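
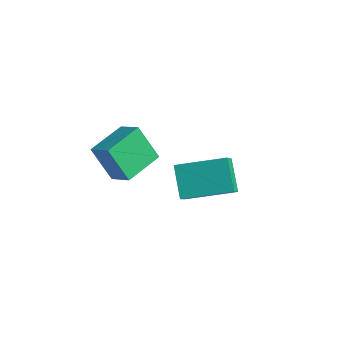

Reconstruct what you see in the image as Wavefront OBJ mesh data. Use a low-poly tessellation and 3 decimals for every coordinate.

v -0.931 -0.057 -1.468
v -0.527 -0.842 -0.568
v 0.618 1.268 -1.008
v 1.022 0.484 -0.108
v -0.022 -0.764 -2.492
v 0.382 -1.548 -1.592
v 1.527 0.562 -2.032
v 1.931 -0.223 -1.132
v -1.16 -4.759 2.984
v -0.232 -4.855 3.585
v -1.119 -3.141 3.178
v -0.191 -3.237 3.779
v -0.289 -4.623 1.661
v 0.639 -4.719 2.262
v -0.248 -3.005 1.855
v 0.68 -3.101 2.456
f 2 4 1
f 5 2 1
f 1 4 3
f 3 5 1
f 2 8 4
f 6 2 5
f 6 8 2
f 4 8 3
f 7 5 3
f 3 8 7
f 7 6 5
f 8 6 7
f 10 12 9
f 13 10 9
f 9 12 11
f 11 13 9
f 10 16 12
f 14 10 13
f 14 16 10
f 12 16 11
f 15 13 11
f 11 16 15
f 15 14 13
f 16 14 15



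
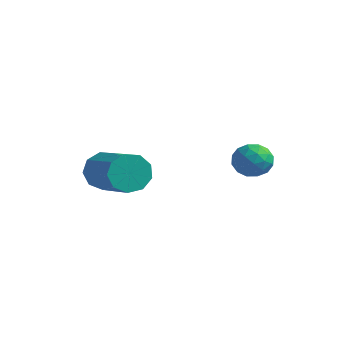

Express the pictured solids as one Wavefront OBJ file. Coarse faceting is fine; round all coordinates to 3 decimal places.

v 0.131 -2.548 0.852
v 0.44 -2.284 0.152
v 2.179 -2.848 0.707
v 1.869 -3.112 1.408
v 0.452 -1.878 0.529
v 2.19 -2.442 1.084
v 0.313 -1.786 1.057
v 2.051 -2.35 1.612
v 0.089 -2.05 1.49
v 1.827 -2.614 2.045
v -0.115 -2.547 1.624
v 1.623 -3.111 2.179
v -0.204 -3.045 1.397
v 1.534 -3.609 1.953
v -0.137 -3.31 0.916
v 1.602 -3.874 1.471
v 0.056 -3.219 0.404
v 1.795 -3.783 0.96
v 0.284 -2.814 0.103
v 2.022 -3.378 0.658
v 3.803 1.323 1.767
v 4.177 0.756 1.458
v 2.843 1.064 1.082
v 3.217 0.497 0.773
v 3.007 0.459 1.488
v 3.6 0.619 1.911
v 3.42 1.201 0.629
v 4.013 1.361 1.052
v 3.94 0.68 0.754
v 3.685 0.222 1.285
v 3.335 1.598 1.255
v 3.08 1.14 1.786
v 4.075 1.062 1.673
v 2.945 0.758 0.867
v 2.822 0.736 1.288
v 3.042 0.402 1.106
v 3.736 0.982 1.939
v 3.955 0.648 1.757
v 3.267 0.474 1.775
v 3.065 1.172 0.783
v 3.284 0.838 0.601
v 3.978 1.418 1.434
v 4.198 1.084 1.252
v 3.753 1.346 0.765
v 4.155 0.684 1.077
v 3.59 0.532 0.674
v 3.71 0.946 0.59
v 4.059 1.04 0.838
v 4.005 0.415 1.389
v 3.44 0.263 0.986
v 3.317 0.241 1.407
v 3.666 0.335 1.656
v 3.866 0.371 0.975
v 3.58 1.557 1.554
v 3.015 1.405 1.151
v 3.354 1.485 0.884
v 3.703 1.579 1.133
v 3.43 1.288 1.866
v 2.865 1.136 1.463
v 2.961 0.78 1.702
v 3.31 0.874 1.95
v 3.154 1.449 1.565
f 2 1 5
f 2 5 3
f 3 5 6
f 3 6 4
f 5 1 7
f 5 7 6
f 6 7 8
f 6 8 4
f 7 1 9
f 7 9 8
f 8 9 10
f 8 10 4
f 9 1 11
f 9 11 10
f 10 11 12
f 10 12 4
f 11 1 13
f 11 13 12
f 12 13 14
f 12 14 4
f 13 1 15
f 13 15 14
f 14 15 16
f 14 16 4
f 15 1 17
f 15 17 16
f 16 17 18
f 16 18 4
f 17 1 19
f 17 19 18
f 18 19 20
f 18 20 4
f 19 1 2
f 19 2 20
f 20 2 3
f 20 3 4
f 21 58 37
f 58 32 61
f 37 61 26
f 58 61 37
f 21 37 33
f 37 26 38
f 33 38 22
f 37 38 33
f 21 33 42
f 33 22 43
f 42 43 28
f 33 43 42
f 21 42 54
f 42 28 57
f 54 57 31
f 42 57 54
f 21 54 58
f 54 31 62
f 58 62 32
f 54 62 58
f 22 38 49
f 38 26 52
f 49 52 30
f 38 52 49
f 26 61 39
f 61 32 60
f 39 60 25
f 61 60 39
f 32 62 59
f 62 31 55
f 59 55 23
f 62 55 59
f 31 57 56
f 57 28 44
f 56 44 27
f 57 44 56
f 28 43 48
f 43 22 45
f 48 45 29
f 43 45 48
f 24 50 36
f 50 30 51
f 36 51 25
f 50 51 36
f 24 36 34
f 36 25 35
f 34 35 23
f 36 35 34
f 24 34 41
f 34 23 40
f 41 40 27
f 34 40 41
f 24 41 46
f 41 27 47
f 46 47 29
f 41 47 46
f 24 46 50
f 46 29 53
f 50 53 30
f 46 53 50
f 25 51 39
f 51 30 52
f 39 52 26
f 51 52 39
f 23 35 59
f 35 25 60
f 59 60 32
f 35 60 59
f 27 40 56
f 40 23 55
f 56 55 31
f 40 55 56
f 29 47 48
f 47 27 44
f 48 44 28
f 47 44 48
f 30 53 49
f 53 29 45
f 49 45 22
f 53 45 49



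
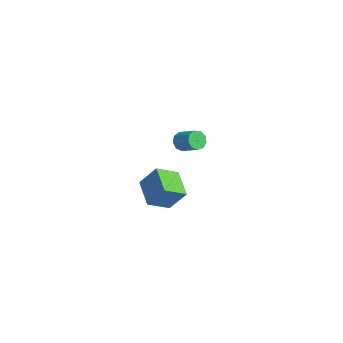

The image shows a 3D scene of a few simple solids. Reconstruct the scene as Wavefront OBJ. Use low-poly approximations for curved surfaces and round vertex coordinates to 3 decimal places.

v 1.105 -4.031 3.631
v 1.422 -4.15 3.197
v 2.271 -3.707 3.696
v 1.955 -3.589 4.129
v 1.269 -3.809 3.155
v 2.118 -3.366 3.654
v 1.039 -3.572 3.336
v 1.888 -3.129 3.835
v 0.84 -3.55 3.654
v 1.69 -3.107 4.153
v 0.766 -3.753 3.962
v 1.615 -3.311 4.461
v 0.85 -4.087 4.114
v 1.699 -3.644 4.613
v 1.054 -4.394 4.04
v 1.903 -3.952 4.539
v 1.281 -4.532 3.775
v 2.131 -4.089 4.274
v 1.427 -4.435 3.441
v 2.276 -3.993 3.94
v -3.891 -3.367 -2.723
v -3.711 -4.563 -2.078
v -3.38 -2.659 -1.553
v -3.2 -3.855 -0.908
v -2.36 -3.465 -3.332
v -2.18 -4.661 -2.687
v -1.849 -2.757 -2.162
v -1.669 -3.953 -1.517
f 2 1 5
f 2 5 3
f 3 5 6
f 3 6 4
f 5 1 7
f 5 7 6
f 6 7 8
f 6 8 4
f 7 1 9
f 7 9 8
f 8 9 10
f 8 10 4
f 9 1 11
f 9 11 10
f 10 11 12
f 10 12 4
f 11 1 13
f 11 13 12
f 12 13 14
f 12 14 4
f 13 1 15
f 13 15 14
f 14 15 16
f 14 16 4
f 15 1 17
f 15 17 16
f 16 17 18
f 16 18 4
f 17 1 19
f 17 19 18
f 18 19 20
f 18 20 4
f 19 1 2
f 19 2 20
f 20 2 3
f 20 3 4
f 22 24 21
f 25 22 21
f 21 24 23
f 23 25 21
f 22 28 24
f 26 22 25
f 26 28 22
f 24 28 23
f 27 25 23
f 23 28 27
f 27 26 25
f 28 26 27



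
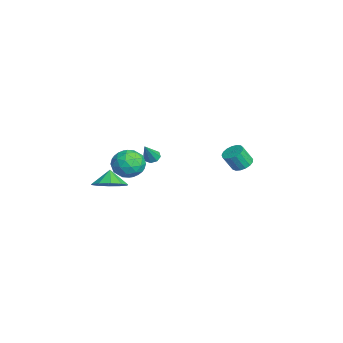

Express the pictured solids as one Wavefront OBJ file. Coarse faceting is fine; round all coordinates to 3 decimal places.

v -1.12 3.952 -1.779
v -0.536 4.301 -1.613
v -0.477 3.697 -0.555
v -1.06 3.348 -0.721
v -0.782 4.493 -1.489
v -0.722 3.888 -0.431
v -1.105 4.56 -1.433
v -1.046 3.956 -0.374
v -1.432 4.489 -1.455
v -1.372 3.884 -0.397
v -1.687 4.294 -1.552
v -1.627 3.69 -0.494
v -1.812 4.021 -1.701
v -1.752 3.417 -0.642
v -1.779 3.732 -1.867
v -1.719 3.128 -0.809
v -1.594 3.494 -2.014
v -1.535 2.89 -0.956
v -1.301 3.361 -2.107
v -1.242 2.756 -1.048
v -0.967 3.363 -2.124
v -0.907 2.758 -1.066
v -0.667 3.5 -2.063
v -0.608 2.896 -1.005
v -0.471 3.741 -1.936
v -0.412 3.136 -0.878
v -0.424 4.03 -1.774
v -0.364 3.425 -0.716
v -1.45 -1.229 -1.013
v -1.018 -0.983 -1.167
v -0.71 -1.731 0.253
v -1.252 -0.754 -0.941
v -1.601 -0.803 -0.756
v -1.862 -1.102 -0.723
v -1.881 -1.476 -0.859
v -1.648 -1.705 -1.086
v -1.298 -1.655 -1.27
v -1.038 -1.356 -1.304
v 1.997 -2.316 1.091
v 2.986 -2.244 1.369
v 2.334 -3.716 0.251
v 3.323 -3.644 0.529
v 2.605 -3.862 1.234
v 2.396 -2.996 1.754
v 2.924 -2.964 -0.134
v 2.715 -2.098 0.386
v 3.559 -2.645 0.612
v 3.362 -3.2 1.457
v 1.958 -2.76 0.163
v 1.761 -3.315 1.008
v 2.462 -2.157 1.304
v 2.858 -3.803 0.316
v 2.436 -3.931 0.731
v 3.017 -3.889 0.894
v 2.115 -2.599 1.53
v 2.697 -2.557 1.693
v 2.472 -3.508 1.614
v 2.623 -3.403 -0.073
v 3.205 -3.361 0.09
v 2.303 -2.071 0.726
v 2.884 -2.029 0.889
v 2.848 -2.452 0.006
v 3.38 -2.351 1.022
v 3.578 -3.173 0.528
v 3.344 -2.773 0.139
v 3.221 -2.265 0.444
v 3.264 -2.677 1.519
v 3.463 -3.5 1.025
v 3.04 -3.627 1.44
v 2.918 -3.119 1.745
v 3.601 -2.912 1.074
v 1.857 -2.46 0.595
v 2.056 -3.283 0.101
v 2.402 -2.841 -0.125
v 2.28 -2.333 0.18
v 1.742 -2.787 1.092
v 1.94 -3.609 0.598
v 2.099 -3.695 1.176
v 1.976 -3.187 1.481
v 1.719 -3.048 0.546
v -0.152 -3.795 -2.425
v 0.525 -4.436 -1.88
v -0.768 -3.705 -1.555
v 0.729 -3.805 -1.801
v 0.597 -3.171 -1.96
v 0.178 -2.775 -2.297
v -0.367 -2.768 -2.683
v -0.829 -3.154 -2.97
v -1.033 -3.785 -3.05
v -0.901 -4.419 -2.89
v -0.483 -4.815 -2.553
v 0.062 -4.822 -2.168
f 2 1 5
f 2 5 3
f 3 5 6
f 3 6 4
f 5 1 7
f 5 7 6
f 6 7 8
f 6 8 4
f 7 1 9
f 7 9 8
f 8 9 10
f 8 10 4
f 9 1 11
f 9 11 10
f 10 11 12
f 10 12 4
f 11 1 13
f 11 13 12
f 12 13 14
f 12 14 4
f 13 1 15
f 13 15 14
f 14 15 16
f 14 16 4
f 15 1 17
f 15 17 16
f 16 17 18
f 16 18 4
f 17 1 19
f 17 19 18
f 18 19 20
f 18 20 4
f 19 1 21
f 19 21 20
f 20 21 22
f 20 22 4
f 21 1 23
f 21 23 22
f 22 23 24
f 22 24 4
f 23 1 25
f 23 25 24
f 24 25 26
f 24 26 4
f 25 1 27
f 25 27 26
f 26 27 28
f 26 28 4
f 27 1 2
f 27 2 28
f 28 2 3
f 28 3 4
f 30 29 32
f 30 32 31
f 32 29 33
f 32 33 31
f 33 29 34
f 33 34 31
f 34 29 35
f 34 35 31
f 35 29 36
f 35 36 31
f 36 29 37
f 36 37 31
f 37 29 38
f 37 38 31
f 38 29 30
f 38 30 31
f 39 76 55
f 76 50 79
f 55 79 44
f 76 79 55
f 39 55 51
f 55 44 56
f 51 56 40
f 55 56 51
f 39 51 60
f 51 40 61
f 60 61 46
f 51 61 60
f 39 60 72
f 60 46 75
f 72 75 49
f 60 75 72
f 39 72 76
f 72 49 80
f 76 80 50
f 72 80 76
f 40 56 67
f 56 44 70
f 67 70 48
f 56 70 67
f 44 79 57
f 79 50 78
f 57 78 43
f 79 78 57
f 50 80 77
f 80 49 73
f 77 73 41
f 80 73 77
f 49 75 74
f 75 46 62
f 74 62 45
f 75 62 74
f 46 61 66
f 61 40 63
f 66 63 47
f 61 63 66
f 42 68 54
f 68 48 69
f 54 69 43
f 68 69 54
f 42 54 52
f 54 43 53
f 52 53 41
f 54 53 52
f 42 52 59
f 52 41 58
f 59 58 45
f 52 58 59
f 42 59 64
f 59 45 65
f 64 65 47
f 59 65 64
f 42 64 68
f 64 47 71
f 68 71 48
f 64 71 68
f 43 69 57
f 69 48 70
f 57 70 44
f 69 70 57
f 41 53 77
f 53 43 78
f 77 78 50
f 53 78 77
f 45 58 74
f 58 41 73
f 74 73 49
f 58 73 74
f 47 65 66
f 65 45 62
f 66 62 46
f 65 62 66
f 48 71 67
f 71 47 63
f 67 63 40
f 71 63 67
f 82 81 84
f 82 84 83
f 84 81 85
f 84 85 83
f 85 81 86
f 85 86 83
f 86 81 87
f 86 87 83
f 87 81 88
f 87 88 83
f 88 81 89
f 88 89 83
f 89 81 90
f 89 90 83
f 90 81 91
f 90 91 83
f 91 81 92
f 91 92 83
f 92 81 82
f 92 82 83



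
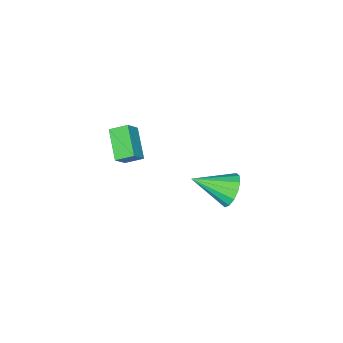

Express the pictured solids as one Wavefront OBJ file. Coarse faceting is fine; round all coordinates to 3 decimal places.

v -4.068 3.437 -3.594
v -3.602 3.287 -4.373
v -3.092 1.963 -2.726
v -3.34 3.603 -4.131
v -3.273 3.874 -3.746
v -3.418 4.029 -3.32
v -3.738 4.024 -2.967
v -4.147 3.863 -2.782
v -4.534 3.588 -2.815
v -4.796 3.272 -3.056
v -4.863 3.001 -3.442
v -4.717 2.846 -3.868
v -4.398 2.851 -4.221
v -3.989 3.012 -4.406
v 0.299 0.819 0.927
v -0.649 -0.164 1.721
v -0.118 1.515 1.292
v -1.066 0.532 2.086
v 0.986 0.808 1.734
v 0.038 -0.175 2.528
v 0.569 1.504 2.099
v -0.379 0.521 2.893
f 2 1 4
f 2 4 3
f 4 1 5
f 4 5 3
f 5 1 6
f 5 6 3
f 6 1 7
f 6 7 3
f 7 1 8
f 7 8 3
f 8 1 9
f 8 9 3
f 9 1 10
f 9 10 3
f 10 1 11
f 10 11 3
f 11 1 12
f 11 12 3
f 12 1 13
f 12 13 3
f 13 1 14
f 13 14 3
f 14 1 2
f 14 2 3
f 16 18 15
f 19 16 15
f 15 18 17
f 17 19 15
f 16 22 18
f 20 16 19
f 20 22 16
f 18 22 17
f 21 19 17
f 17 22 21
f 21 20 19
f 22 20 21



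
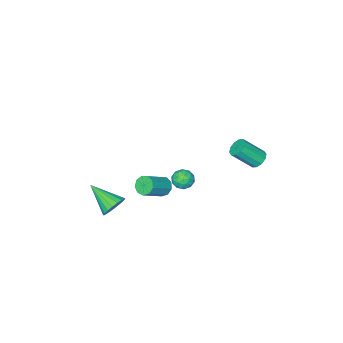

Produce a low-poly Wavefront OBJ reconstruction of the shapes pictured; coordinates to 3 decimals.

v 2.947 3.011 3.465
v 3.258 3.286 3.004
v 4.563 3.304 3.894
v 4.253 3.029 4.355
v 3.082 3.579 3.256
v 4.388 3.597 4.146
v 2.844 3.606 3.605
v 4.149 3.624 4.495
v 2.653 3.355 3.889
v 3.959 3.372 4.779
v 2.601 2.943 3.975
v 3.906 2.96 4.865
v 2.71 2.563 3.822
v 4.016 2.58 4.711
v 2.931 2.393 3.502
v 4.236 2.41 4.392
v 3.159 2.512 3.165
v 4.464 2.529 4.054
v 3.288 2.865 2.968
v 4.593 2.882 3.858
v -4.165 2.899 1.538
v -3.686 3.278 1.385
v -2.736 2.541 2.53
v -3.215 2.161 2.682
v -3.891 3.451 1.667
v -2.942 2.714 2.811
v -4.201 3.413 1.899
v -3.252 2.676 3.044
v -4.497 3.179 1.994
v -3.548 2.441 3.138
v -4.666 2.837 1.914
v -3.717 2.1 3.059
v -4.644 2.519 1.69
v -3.694 1.782 2.835
v -4.438 2.346 1.409
v -3.489 1.609 2.553
v -4.128 2.384 1.176
v -3.179 1.647 2.321
v -3.832 2.619 1.082
v -2.883 1.881 2.226
v -3.663 2.96 1.161
v -2.714 2.223 2.306
v 3.37 -0.621 -0.627
v 4.065 -0.322 -0.313
v 3.67 -2.319 0.327
v 3.816 -0.226 -0.064
v 3.478 -0.209 0.073
v 3.119 -0.273 0.072
v 2.809 -0.407 -0.068
v 2.611 -0.583 -0.318
v 2.562 -0.766 -0.63
v 2.674 -0.921 -0.941
v 2.923 -1.017 -1.19
v 3.261 -1.034 -1.327
v 3.62 -0.97 -1.326
v 3.93 -0.836 -1.186
v 4.128 -0.66 -0.936
v 4.177 -0.477 -0.624
v -0.684 1.26 0.313
v -0.077 1.54 0.499
v -0.483 0.38 0.981
v 0.124 0.66 1.167
v -0.47 0.953 1.372
v -0.595 1.497 0.959
v 0.035 0.423 0.521
v -0.09 0.967 0.108
v 0.367 1.023 0.627
v 0.055 1.35 1.153
v -0.615 0.57 0.327
v -0.927 0.897 0.853
v -0.398 1.477 0.348
v -0.162 0.443 1.132
v -0.511 0.615 1.253
v -0.154 0.78 1.362
v -0.703 1.452 0.618
v -0.346 1.617 0.727
v -0.577 1.272 1.24
v -0.214 0.303 0.753
v 0.143 0.468 0.862
v -0.406 1.14 0.118
v -0.049 1.305 0.227
v 0.017 0.648 0.24
v 0.22 1.338 0.532
v 0.338 0.82 0.924
v 0.285 0.681 0.545
v 0.212 1.001 0.302
v 0.036 1.53 0.841
v 0.155 1.013 1.234
v -0.195 1.185 1.354
v -0.268 1.505 1.112
v 0.297 1.226 0.917
v -0.715 0.907 0.246
v -0.596 0.39 0.639
v -0.292 0.415 0.368
v -0.365 0.735 0.126
v -0.898 1.1 0.556
v -0.78 0.582 0.948
v -0.772 0.919 1.178
v -0.845 1.239 0.935
v -0.857 0.694 0.563
f 2 1 5
f 2 5 3
f 3 5 6
f 3 6 4
f 5 1 7
f 5 7 6
f 6 7 8
f 6 8 4
f 7 1 9
f 7 9 8
f 8 9 10
f 8 10 4
f 9 1 11
f 9 11 10
f 10 11 12
f 10 12 4
f 11 1 13
f 11 13 12
f 12 13 14
f 12 14 4
f 13 1 15
f 13 15 14
f 14 15 16
f 14 16 4
f 15 1 17
f 15 17 16
f 16 17 18
f 16 18 4
f 17 1 19
f 17 19 18
f 18 19 20
f 18 20 4
f 19 1 2
f 19 2 20
f 20 2 3
f 20 3 4
f 22 21 25
f 22 25 23
f 23 25 26
f 23 26 24
f 25 21 27
f 25 27 26
f 26 27 28
f 26 28 24
f 27 21 29
f 27 29 28
f 28 29 30
f 28 30 24
f 29 21 31
f 29 31 30
f 30 31 32
f 30 32 24
f 31 21 33
f 31 33 32
f 32 33 34
f 32 34 24
f 33 21 35
f 33 35 34
f 34 35 36
f 34 36 24
f 35 21 37
f 35 37 36
f 36 37 38
f 36 38 24
f 37 21 39
f 37 39 38
f 38 39 40
f 38 40 24
f 39 21 41
f 39 41 40
f 40 41 42
f 40 42 24
f 41 21 22
f 41 22 42
f 42 22 23
f 42 23 24
f 44 43 46
f 44 46 45
f 46 43 47
f 46 47 45
f 47 43 48
f 47 48 45
f 48 43 49
f 48 49 45
f 49 43 50
f 49 50 45
f 50 43 51
f 50 51 45
f 51 43 52
f 51 52 45
f 52 43 53
f 52 53 45
f 53 43 54
f 53 54 45
f 54 43 55
f 54 55 45
f 55 43 56
f 55 56 45
f 56 43 57
f 56 57 45
f 57 43 58
f 57 58 45
f 58 43 44
f 58 44 45
f 59 96 75
f 96 70 99
f 75 99 64
f 96 99 75
f 59 75 71
f 75 64 76
f 71 76 60
f 75 76 71
f 59 71 80
f 71 60 81
f 80 81 66
f 71 81 80
f 59 80 92
f 80 66 95
f 92 95 69
f 80 95 92
f 59 92 96
f 92 69 100
f 96 100 70
f 92 100 96
f 60 76 87
f 76 64 90
f 87 90 68
f 76 90 87
f 64 99 77
f 99 70 98
f 77 98 63
f 99 98 77
f 70 100 97
f 100 69 93
f 97 93 61
f 100 93 97
f 69 95 94
f 95 66 82
f 94 82 65
f 95 82 94
f 66 81 86
f 81 60 83
f 86 83 67
f 81 83 86
f 62 88 74
f 88 68 89
f 74 89 63
f 88 89 74
f 62 74 72
f 74 63 73
f 72 73 61
f 74 73 72
f 62 72 79
f 72 61 78
f 79 78 65
f 72 78 79
f 62 79 84
f 79 65 85
f 84 85 67
f 79 85 84
f 62 84 88
f 84 67 91
f 88 91 68
f 84 91 88
f 63 89 77
f 89 68 90
f 77 90 64
f 89 90 77
f 61 73 97
f 73 63 98
f 97 98 70
f 73 98 97
f 65 78 94
f 78 61 93
f 94 93 69
f 78 93 94
f 67 85 86
f 85 65 82
f 86 82 66
f 85 82 86
f 68 91 87
f 91 67 83
f 87 83 60
f 91 83 87



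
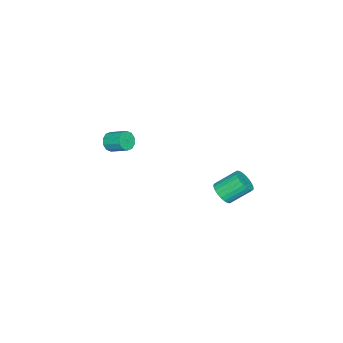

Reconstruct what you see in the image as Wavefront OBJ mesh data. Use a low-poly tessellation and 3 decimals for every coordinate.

v 0.43 2.471 0.9
v 0.675 2.093 1.462
v 0.075 3.071 2.381
v -0.17 3.449 1.82
v 0.89 2.268 1.416
v 0.29 3.246 2.335
v 1.034 2.474 1.291
v 0.434 3.452 2.211
v 1.087 2.68 1.107
v 0.487 3.657 2.027
v 1.04 2.854 0.892
v 0.44 3.831 1.811
v 0.9 2.969 0.677
v 0.3 3.947 1.597
v 0.688 3.009 0.497
v 0.088 3.986 1.416
v 0.437 2.967 0.378
v -0.163 3.944 1.297
v 0.185 2.849 0.339
v -0.415 3.827 1.258
v -0.03 2.674 0.385
v -0.63 3.652 1.304
v -0.174 2.468 0.509
v -0.774 3.446 1.429
v -0.227 2.263 0.693
v -0.827 3.24 1.613
v -0.18 2.089 0.909
v -0.78 3.066 1.828
v -0.04 1.973 1.123
v -0.64 2.951 2.043
v 0.172 1.934 1.304
v -0.428 2.911 2.223
v 0.423 1.976 1.423
v -0.177 2.953 2.342
v -0.582 -4.406 1.912
v -0.219 -4.209 1.449
v -0.095 -3.177 1.986
v -0.458 -3.374 2.448
v -0.581 -4.12 1.362
v -0.457 -3.088 1.898
v -0.944 -4.14 1.484
v -0.82 -3.108 2.021
v -1.168 -4.262 1.77
v -1.044 -3.23 2.307
v -1.169 -4.439 2.11
v -1.045 -3.406 2.647
v -0.945 -4.603 2.374
v -0.821 -3.571 2.911
v -0.583 -4.692 2.462
v -0.459 -3.66 2.998
v -0.22 -4.672 2.339
v -0.096 -3.64 2.876
v 0.004 -4.55 2.053
v 0.128 -3.518 2.59
v 0.005 -4.374 1.713
v 0.129 -3.341 2.25
f 2 1 5
f 2 5 3
f 3 5 6
f 3 6 4
f 5 1 7
f 5 7 6
f 6 7 8
f 6 8 4
f 7 1 9
f 7 9 8
f 8 9 10
f 8 10 4
f 9 1 11
f 9 11 10
f 10 11 12
f 10 12 4
f 11 1 13
f 11 13 12
f 12 13 14
f 12 14 4
f 13 1 15
f 13 15 14
f 14 15 16
f 14 16 4
f 15 1 17
f 15 17 16
f 16 17 18
f 16 18 4
f 17 1 19
f 17 19 18
f 18 19 20
f 18 20 4
f 19 1 21
f 19 21 20
f 20 21 22
f 20 22 4
f 21 1 23
f 21 23 22
f 22 23 24
f 22 24 4
f 23 1 25
f 23 25 24
f 24 25 26
f 24 26 4
f 25 1 27
f 25 27 26
f 26 27 28
f 26 28 4
f 27 1 29
f 27 29 28
f 28 29 30
f 28 30 4
f 29 1 31
f 29 31 30
f 30 31 32
f 30 32 4
f 31 1 33
f 31 33 32
f 32 33 34
f 32 34 4
f 33 1 2
f 33 2 34
f 34 2 3
f 34 3 4
f 36 35 39
f 36 39 37
f 37 39 40
f 37 40 38
f 39 35 41
f 39 41 40
f 40 41 42
f 40 42 38
f 41 35 43
f 41 43 42
f 42 43 44
f 42 44 38
f 43 35 45
f 43 45 44
f 44 45 46
f 44 46 38
f 45 35 47
f 45 47 46
f 46 47 48
f 46 48 38
f 47 35 49
f 47 49 48
f 48 49 50
f 48 50 38
f 49 35 51
f 49 51 50
f 50 51 52
f 50 52 38
f 51 35 53
f 51 53 52
f 52 53 54
f 52 54 38
f 53 35 55
f 53 55 54
f 54 55 56
f 54 56 38
f 55 35 36
f 55 36 56
f 56 36 37
f 56 37 38



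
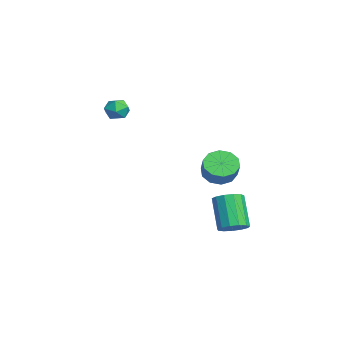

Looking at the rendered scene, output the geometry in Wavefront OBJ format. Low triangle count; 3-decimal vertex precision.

v -0.753 -0.552 1.944
v -0.209 -0.691 2.369
v -0.951 -1.669 1.831
v -0.407 -1.808 2.256
v -0.989 -1.509 2.516
v -0.867 -0.819 2.586
v -0.293 -1.541 1.614
v -0.171 -0.851 1.684
v 0.075 -1.303 2.165
v -0.354 -1.283 2.722
v -0.806 -1.077 1.478
v -1.235 -1.057 2.035
v 2.642 3.816 -4.659
v 3.021 3.19 -4.419
v 1.918 3.119 -2.861
v 1.538 3.744 -3.101
v 3.232 3.531 -4.254
v 2.128 3.46 -2.696
v 3.255 3.963 -4.217
v 2.152 3.892 -2.66
v 3.084 4.348 -4.321
v 1.981 4.277 -2.764
v 2.772 4.564 -4.532
v 1.669 4.493 -2.975
v 2.419 4.542 -4.783
v 1.316 4.471 -3.226
v 2.137 4.29 -4.995
v 1.033 4.219 -3.437
v 2.014 3.887 -5.1
v 0.911 3.816 -3.542
v 2.091 3.461 -5.065
v 0.988 3.39 -3.507
v 2.343 3.148 -4.901
v 1.24 3.077 -3.343
v 2.69 3.047 -4.66
v 1.586 2.976 -3.102
v 1.732 3.287 -1.319
v 2.259 3.787 -1.797
v 3.015 3.753 -0.999
v 2.488 3.253 -0.521
v 1.954 4.11 -1.494
v 2.71 4.075 -0.696
v 1.564 4.118 -1.124
v 2.32 4.084 -0.326
v 1.238 3.809 -0.828
v 1.995 3.775 -0.03
v 1.101 3.301 -0.72
v 1.857 3.266 0.078
v 1.205 2.787 -0.841
v 1.961 2.753 -0.043
v 1.51 2.465 -1.144
v 2.266 2.43 -0.346
v 1.9 2.456 -1.514
v 2.656 2.422 -0.716
v 2.225 2.765 -1.81
v 2.982 2.731 -1.012
v 2.363 3.274 -1.918
v 3.119 3.239 -1.12
f 1 12 6
f 1 6 2
f 1 2 8
f 1 8 11
f 1 11 12
f 2 6 10
f 6 12 5
f 12 11 3
f 11 8 7
f 8 2 9
f 4 10 5
f 4 5 3
f 4 3 7
f 4 7 9
f 4 9 10
f 5 10 6
f 3 5 12
f 7 3 11
f 9 7 8
f 10 9 2
f 14 13 17
f 14 17 15
f 15 17 18
f 15 18 16
f 17 13 19
f 17 19 18
f 18 19 20
f 18 20 16
f 19 13 21
f 19 21 20
f 20 21 22
f 20 22 16
f 21 13 23
f 21 23 22
f 22 23 24
f 22 24 16
f 23 13 25
f 23 25 24
f 24 25 26
f 24 26 16
f 25 13 27
f 25 27 26
f 26 27 28
f 26 28 16
f 27 13 29
f 27 29 28
f 28 29 30
f 28 30 16
f 29 13 31
f 29 31 30
f 30 31 32
f 30 32 16
f 31 13 33
f 31 33 32
f 32 33 34
f 32 34 16
f 33 13 35
f 33 35 34
f 34 35 36
f 34 36 16
f 35 13 14
f 35 14 36
f 36 14 15
f 36 15 16
f 38 37 41
f 38 41 39
f 39 41 42
f 39 42 40
f 41 37 43
f 41 43 42
f 42 43 44
f 42 44 40
f 43 37 45
f 43 45 44
f 44 45 46
f 44 46 40
f 45 37 47
f 45 47 46
f 46 47 48
f 46 48 40
f 47 37 49
f 47 49 48
f 48 49 50
f 48 50 40
f 49 37 51
f 49 51 50
f 50 51 52
f 50 52 40
f 51 37 53
f 51 53 52
f 52 53 54
f 52 54 40
f 53 37 55
f 53 55 54
f 54 55 56
f 54 56 40
f 55 37 57
f 55 57 56
f 56 57 58
f 56 58 40
f 57 37 38
f 57 38 58
f 58 38 39
f 58 39 40



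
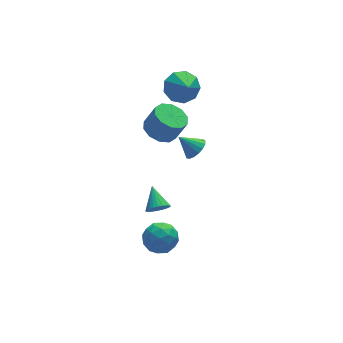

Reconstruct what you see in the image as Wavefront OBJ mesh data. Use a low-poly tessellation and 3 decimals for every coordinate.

v -1.794 -2.367 -3.576
v -0.822 -2.529 -3.275
v -2.338 -3.351 -2.345
v -1.366 -3.513 -2.044
v -1.795 -2.584 -1.923
v -1.459 -1.976 -2.684
v -1.701 -3.904 -2.936
v -1.365 -3.296 -3.697
v -0.765 -3.479 -2.88
v -0.822 -2.663 -2.254
v -2.338 -3.217 -3.366
v -2.395 -2.401 -2.74
v -1.26 -2.362 -3.534
v -1.9 -3.518 -2.086
v -2.152 -2.972 -2.015
v -1.581 -3.067 -1.838
v -1.634 -2.037 -3.186
v -1.063 -2.132 -3.009
v -1.635 -2.164 -2.214
v -2.097 -3.748 -2.611
v -1.526 -3.843 -2.434
v -1.579 -2.813 -3.782
v -1.008 -2.908 -3.605
v -1.525 -3.716 -3.406
v -0.655 -3.015 -3.125
v -0.975 -3.593 -2.401
v -1.172 -3.824 -2.925
v -0.974 -3.466 -3.373
v -0.689 -2.536 -2.756
v -1.009 -3.114 -2.033
v -1.261 -2.568 -1.961
v -1.063 -2.21 -2.409
v -0.655 -3.094 -2.524
v -2.151 -2.766 -3.587
v -2.471 -3.344 -2.864
v -2.097 -3.67 -3.211
v -1.899 -3.312 -3.659
v -2.185 -2.287 -3.219
v -2.505 -2.865 -2.495
v -2.186 -2.414 -2.247
v -1.988 -2.056 -2.695
v -2.505 -2.786 -3.096
v 0.399 1.623 1.661
v 1.315 1.534 1.245
v 1.878 1.268 2.544
v 0.961 1.357 2.959
v 1.232 2.132 1.404
v 1.795 1.866 2.702
v 0.831 2.536 1.661
v 1.394 2.269 2.959
v 0.265 2.591 1.917
v 0.828 2.324 3.216
v -0.25 2.277 2.076
v 0.313 2.01 3.375
v -0.518 1.712 2.076
v 0.045 1.446 3.375
v -0.435 1.114 1.918
v 0.128 0.848 3.216
v -0.034 0.711 1.661
v 0.529 0.444 2.959
v 0.532 0.656 1.404
v 1.095 0.389 2.703
v 1.047 0.97 1.245
v 1.61 0.703 2.544
v -2.389 -4.551 1.936
v -1.743 -4.57 1.804
v -2.211 -3.369 2.644
v -1.831 -4.436 1.603
v -2.005 -4.32 1.452
v -2.237 -4.239 1.375
v -2.492 -4.205 1.383
v -2.731 -4.224 1.476
v -2.919 -4.293 1.638
v -3.026 -4.401 1.846
v -3.036 -4.533 2.068
v -2.947 -4.667 2.269
v -2.774 -4.783 2.42
v -2.542 -4.864 2.497
v -2.287 -4.898 2.488
v -2.047 -4.878 2.396
v -1.86 -4.809 2.233
v -1.753 -4.701 2.026
v 2.464 3.35 3.107
v 2.997 2.703 2.474
v 2.296 2.07 4.273
v 3.45 3.045 2.914
v 3.442 3.529 3.444
v 2.977 3.93 3.817
v 2.271 4.059 3.857
v 1.656 3.857 3.546
v 1.419 3.417 3.03
v 1.671 2.946 2.549
v 2.294 2.664 2.33
v 3.297 3.285 -2.926
v 3.808 3.884 -2.857
v 2.503 3.855 -1.994
v 3.571 3.998 -3.128
v 3.271 3.949 -3.353
v 2.977 3.748 -3.481
v 2.757 3.441 -3.481
v 2.66 3.098 -3.354
v 2.709 2.798 -3.129
v 2.892 2.61 -2.858
v 3.169 2.576 -2.602
v 3.474 2.705 -2.42
v 3.739 2.967 -2.355
v 3.903 3.301 -2.42
v 3.928 3.632 -2.601
f 1 38 17
f 38 12 41
f 17 41 6
f 38 41 17
f 1 17 13
f 17 6 18
f 13 18 2
f 17 18 13
f 1 13 22
f 13 2 23
f 22 23 8
f 13 23 22
f 1 22 34
f 22 8 37
f 34 37 11
f 22 37 34
f 1 34 38
f 34 11 42
f 38 42 12
f 34 42 38
f 2 18 29
f 18 6 32
f 29 32 10
f 18 32 29
f 6 41 19
f 41 12 40
f 19 40 5
f 41 40 19
f 12 42 39
f 42 11 35
f 39 35 3
f 42 35 39
f 11 37 36
f 37 8 24
f 36 24 7
f 37 24 36
f 8 23 28
f 23 2 25
f 28 25 9
f 23 25 28
f 4 30 16
f 30 10 31
f 16 31 5
f 30 31 16
f 4 16 14
f 16 5 15
f 14 15 3
f 16 15 14
f 4 14 21
f 14 3 20
f 21 20 7
f 14 20 21
f 4 21 26
f 21 7 27
f 26 27 9
f 21 27 26
f 4 26 30
f 26 9 33
f 30 33 10
f 26 33 30
f 5 31 19
f 31 10 32
f 19 32 6
f 31 32 19
f 3 15 39
f 15 5 40
f 39 40 12
f 15 40 39
f 7 20 36
f 20 3 35
f 36 35 11
f 20 35 36
f 9 27 28
f 27 7 24
f 28 24 8
f 27 24 28
f 10 33 29
f 33 9 25
f 29 25 2
f 33 25 29
f 44 43 47
f 44 47 45
f 45 47 48
f 45 48 46
f 47 43 49
f 47 49 48
f 48 49 50
f 48 50 46
f 49 43 51
f 49 51 50
f 50 51 52
f 50 52 46
f 51 43 53
f 51 53 52
f 52 53 54
f 52 54 46
f 53 43 55
f 53 55 54
f 54 55 56
f 54 56 46
f 55 43 57
f 55 57 56
f 56 57 58
f 56 58 46
f 57 43 59
f 57 59 58
f 58 59 60
f 58 60 46
f 59 43 61
f 59 61 60
f 60 61 62
f 60 62 46
f 61 43 63
f 61 63 62
f 62 63 64
f 62 64 46
f 63 43 44
f 63 44 64
f 64 44 45
f 64 45 46
f 66 65 68
f 66 68 67
f 68 65 69
f 68 69 67
f 69 65 70
f 69 70 67
f 70 65 71
f 70 71 67
f 71 65 72
f 71 72 67
f 72 65 73
f 72 73 67
f 73 65 74
f 73 74 67
f 74 65 75
f 74 75 67
f 75 65 76
f 75 76 67
f 76 65 77
f 76 77 67
f 77 65 78
f 77 78 67
f 78 65 79
f 78 79 67
f 79 65 80
f 79 80 67
f 80 65 81
f 80 81 67
f 81 65 82
f 81 82 67
f 82 65 66
f 82 66 67
f 84 83 86
f 84 86 85
f 86 83 87
f 86 87 85
f 87 83 88
f 87 88 85
f 88 83 89
f 88 89 85
f 89 83 90
f 89 90 85
f 90 83 91
f 90 91 85
f 91 83 92
f 91 92 85
f 92 83 93
f 92 93 85
f 93 83 84
f 93 84 85
f 95 94 97
f 95 97 96
f 97 94 98
f 97 98 96
f 98 94 99
f 98 99 96
f 99 94 100
f 99 100 96
f 100 94 101
f 100 101 96
f 101 94 102
f 101 102 96
f 102 94 103
f 102 103 96
f 103 94 104
f 103 104 96
f 104 94 105
f 104 105 96
f 105 94 106
f 105 106 96
f 106 94 107
f 106 107 96
f 107 94 108
f 107 108 96
f 108 94 95
f 108 95 96



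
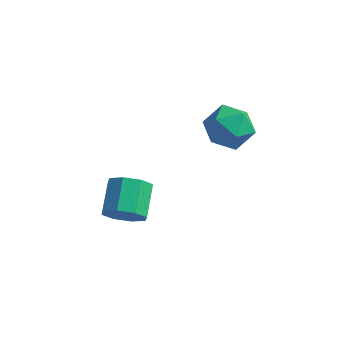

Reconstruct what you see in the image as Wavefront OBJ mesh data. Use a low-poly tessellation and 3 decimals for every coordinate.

v 0.027 -3.785 -1.782
v 0.625 -4.023 -1.083
v 0.271 -2.674 -0.32
v -0.327 -2.435 -1.018
v 0.95 -3.64 -1.609
v 0.596 -2.291 -0.846
v 0.734 -3.342 -2.236
v 0.38 -1.993 -1.473
v 0.104 -3.303 -2.597
v -0.25 -1.954 -1.834
v -0.571 -3.546 -2.48
v -0.925 -2.197 -1.717
v -0.896 -3.929 -1.954
v -1.25 -2.58 -1.191
v -0.68 -4.227 -1.327
v -1.034 -2.878 -0.564
v -0.05 -4.266 -0.966
v -0.404 -2.917 -0.203
v 3.71 -0.213 3.256
v 4.416 -1.04 3.009
v 2.324 -1.36 3.131
v 3.03 -2.187 2.884
v 3.022 -1.747 3.909
v 3.879 -1.038 3.986
v 2.861 -1.362 2.154
v 3.718 -0.653 2.231
v 3.891 -1.75 2.328
v 3.991 -1.988 3.413
v 2.749 -0.412 2.727
v 2.849 -0.65 3.812
f 2 1 5
f 2 5 3
f 3 5 6
f 3 6 4
f 5 1 7
f 5 7 6
f 6 7 8
f 6 8 4
f 7 1 9
f 7 9 8
f 8 9 10
f 8 10 4
f 9 1 11
f 9 11 10
f 10 11 12
f 10 12 4
f 11 1 13
f 11 13 12
f 12 13 14
f 12 14 4
f 13 1 15
f 13 15 14
f 14 15 16
f 14 16 4
f 15 1 17
f 15 17 16
f 16 17 18
f 16 18 4
f 17 1 2
f 17 2 18
f 18 2 3
f 18 3 4
f 19 30 24
f 19 24 20
f 19 20 26
f 19 26 29
f 19 29 30
f 20 24 28
f 24 30 23
f 30 29 21
f 29 26 25
f 26 20 27
f 22 28 23
f 22 23 21
f 22 21 25
f 22 25 27
f 22 27 28
f 23 28 24
f 21 23 30
f 25 21 29
f 27 25 26
f 28 27 20



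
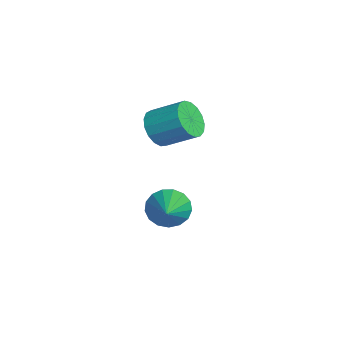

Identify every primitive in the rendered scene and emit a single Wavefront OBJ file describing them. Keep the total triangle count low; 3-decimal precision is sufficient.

v 0.163 -0.729 -1.97
v 0.559 -0.388 -2.588
v 1.777 -1.011 -1.09
v 0.483 -0.09 -2.352
v 0.333 0.061 -2.028
v 0.144 0.031 -1.691
v -0.041 -0.172 -1.417
v -0.179 -0.504 -1.271
v -0.238 -0.886 -1.284
v -0.206 -1.233 -1.454
v -0.089 -1.464 -1.743
v 0.085 -1.527 -2.083
v 0.277 -1.407 -2.398
v 0.443 -1.131 -2.614
v 0.545 -0.764 -2.683
v -0.638 -0.982 1.563
v -0.286 -0.72 0.906
v 0.251 0.345 1.621
v -0.102 0.082 2.277
v -0.623 -0.548 0.903
v -0.086 0.517 1.618
v -0.963 -0.475 1.051
v -0.426 0.589 1.766
v -1.229 -0.519 1.317
v -0.692 0.545 2.031
v -1.36 -0.669 1.638
v -0.823 0.396 2.353
v -1.325 -0.891 1.943
v -0.788 0.174 2.657
v -1.133 -1.134 2.16
v -0.596 -0.069 2.874
v -0.828 -1.342 2.241
v -0.291 -0.277 2.955
v -0.479 -1.467 2.166
v 0.058 -0.402 2.88
v -0.167 -1.482 1.953
v 0.37 -0.417 2.667
v 0.037 -1.382 1.651
v 0.574 -0.317 2.365
v 0.087 -1.191 1.328
v 0.624 -0.126 2.043
v -0.03 -0.952 1.06
v 0.507 0.113 1.774
f 2 1 4
f 2 4 3
f 4 1 5
f 4 5 3
f 5 1 6
f 5 6 3
f 6 1 7
f 6 7 3
f 7 1 8
f 7 8 3
f 8 1 9
f 8 9 3
f 9 1 10
f 9 10 3
f 10 1 11
f 10 11 3
f 11 1 12
f 11 12 3
f 12 1 13
f 12 13 3
f 13 1 14
f 13 14 3
f 14 1 15
f 14 15 3
f 15 1 2
f 15 2 3
f 17 16 20
f 17 20 18
f 18 20 21
f 18 21 19
f 20 16 22
f 20 22 21
f 21 22 23
f 21 23 19
f 22 16 24
f 22 24 23
f 23 24 25
f 23 25 19
f 24 16 26
f 24 26 25
f 25 26 27
f 25 27 19
f 26 16 28
f 26 28 27
f 27 28 29
f 27 29 19
f 28 16 30
f 28 30 29
f 29 30 31
f 29 31 19
f 30 16 32
f 30 32 31
f 31 32 33
f 31 33 19
f 32 16 34
f 32 34 33
f 33 34 35
f 33 35 19
f 34 16 36
f 34 36 35
f 35 36 37
f 35 37 19
f 36 16 38
f 36 38 37
f 37 38 39
f 37 39 19
f 38 16 40
f 38 40 39
f 39 40 41
f 39 41 19
f 40 16 42
f 40 42 41
f 41 42 43
f 41 43 19
f 42 16 17
f 42 17 43
f 43 17 18
f 43 18 19



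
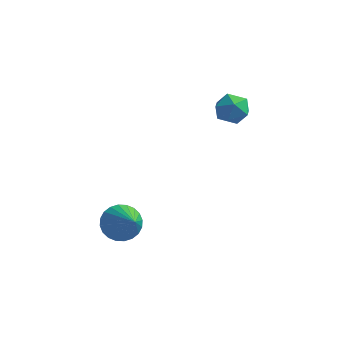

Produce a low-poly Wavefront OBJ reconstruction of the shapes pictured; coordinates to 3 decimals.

v -2.648 -2.693 -3.036
v -2.047 -2.583 -3.505
v -1.672 -3.627 -2.004
v -2.02 -2.349 -3.318
v -2.088 -2.167 -3.089
v -2.242 -2.065 -2.852
v -2.457 -2.059 -2.642
v -2.701 -2.149 -2.493
v -2.938 -2.322 -2.426
v -3.13 -2.552 -2.452
v -3.249 -2.803 -2.567
v -3.276 -3.037 -2.753
v -3.208 -3.218 -2.982
v -3.055 -3.32 -3.22
v -2.839 -3.326 -3.429
v -2.595 -3.236 -3.579
v -2.359 -3.063 -3.645
v -2.166 -2.834 -3.619
v -0.433 2.185 0.995
v 0.119 1.83 1.302
v -0.739 1.21 0.418
v -0.187 0.855 0.725
v -0.753 1.064 1.128
v -0.564 1.667 1.485
v -0.056 1.373 0.235
v 0.133 1.976 0.592
v 0.352 1.328 0.833
v -0.078 1.137 1.385
v -0.542 1.903 0.335
v -0.972 1.712 0.887
f 2 1 4
f 2 4 3
f 4 1 5
f 4 5 3
f 5 1 6
f 5 6 3
f 6 1 7
f 6 7 3
f 7 1 8
f 7 8 3
f 8 1 9
f 8 9 3
f 9 1 10
f 9 10 3
f 10 1 11
f 10 11 3
f 11 1 12
f 11 12 3
f 12 1 13
f 12 13 3
f 13 1 14
f 13 14 3
f 14 1 15
f 14 15 3
f 15 1 16
f 15 16 3
f 16 1 17
f 16 17 3
f 17 1 18
f 17 18 3
f 18 1 2
f 18 2 3
f 19 30 24
f 19 24 20
f 19 20 26
f 19 26 29
f 19 29 30
f 20 24 28
f 24 30 23
f 30 29 21
f 29 26 25
f 26 20 27
f 22 28 23
f 22 23 21
f 22 21 25
f 22 25 27
f 22 27 28
f 23 28 24
f 21 23 30
f 25 21 29
f 27 25 26
f 28 27 20



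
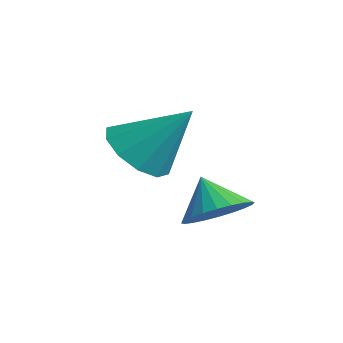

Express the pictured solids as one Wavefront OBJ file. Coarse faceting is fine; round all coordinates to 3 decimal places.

v 0.11 1.841 -2.628
v 1.02 1.341 -2.886
v 1.07 2.839 -1.172
v 0.984 1.896 -3.243
v 0.614 2.431 -3.365
v 0.051 2.739 -3.206
v -0.489 2.705 -2.826
v -0.8 2.34 -2.371
v -0.764 1.785 -2.014
v -0.394 1.251 -1.891
v 0.169 0.942 -2.051
v 0.709 0.976 -2.43
v 2.503 2.701 -4.065
v 3.178 2.261 -3.601
v 1.797 2.639 -3.095
v 3.254 2.608 -3.524
v 3.215 2.968 -3.529
v 3.067 3.288 -3.616
v 2.834 3.519 -3.772
v 2.55 3.625 -3.971
v 2.259 3.59 -4.185
v 2.005 3.42 -4.381
v 1.827 3.141 -4.528
v 1.752 2.794 -4.605
v 1.79 2.433 -4.6
v 1.938 2.113 -4.513
v 2.171 1.883 -4.358
v 2.455 1.777 -4.158
v 2.746 1.811 -3.944
v 3 1.981 -3.748
f 2 1 4
f 2 4 3
f 4 1 5
f 4 5 3
f 5 1 6
f 5 6 3
f 6 1 7
f 6 7 3
f 7 1 8
f 7 8 3
f 8 1 9
f 8 9 3
f 9 1 10
f 9 10 3
f 10 1 11
f 10 11 3
f 11 1 12
f 11 12 3
f 12 1 2
f 12 2 3
f 14 13 16
f 14 16 15
f 16 13 17
f 16 17 15
f 17 13 18
f 17 18 15
f 18 13 19
f 18 19 15
f 19 13 20
f 19 20 15
f 20 13 21
f 20 21 15
f 21 13 22
f 21 22 15
f 22 13 23
f 22 23 15
f 23 13 24
f 23 24 15
f 24 13 25
f 24 25 15
f 25 13 26
f 25 26 15
f 26 13 27
f 26 27 15
f 27 13 28
f 27 28 15
f 28 13 29
f 28 29 15
f 29 13 30
f 29 30 15
f 30 13 14
f 30 14 15



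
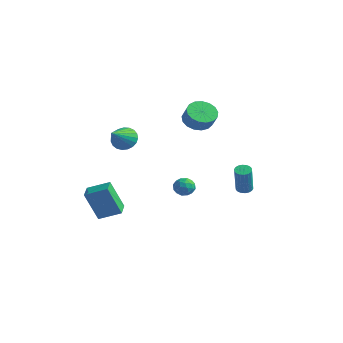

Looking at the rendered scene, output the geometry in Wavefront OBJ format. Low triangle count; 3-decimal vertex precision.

v -3.658 3.789 3.462
v -2.867 3.91 2.915
v -2.231 3.712 3.79
v -3.022 3.591 4.338
v -2.956 4.336 3.076
v -2.32 4.138 3.952
v -3.207 4.637 3.326
v -2.571 4.439 4.202
v -3.56 4.743 3.608
v -2.924 4.545 4.483
v -3.937 4.631 3.856
v -3.3 4.433 4.731
v -4.249 4.326 4.013
v -3.613 4.128 4.889
v -4.426 3.898 4.045
v -3.79 3.7 4.92
v -4.427 3.445 3.943
v -3.791 3.247 4.818
v -4.252 3.071 3.731
v -3.616 2.873 4.606
v -3.941 2.861 3.458
v -3.305 2.663 4.333
v -3.565 2.864 3.185
v -2.929 2.666 4.06
v -3.21 3.079 2.976
v -2.574 2.881 3.851
v -2.958 3.457 2.879
v -2.322 3.258 3.754
v -3.93 -1.726 3.353
v -3.119 -1.52 3.204
v -3.37 -3.194 4.367
v -3.187 -1.341 3.501
v -3.383 -1.228 3.772
v -3.674 -1.201 3.971
v -4.01 -1.266 4.063
v -4.331 -1.41 4.032
v -4.583 -1.608 3.883
v -4.722 -1.827 3.643
v -4.724 -2.029 3.353
v -4.589 -2.178 3.063
v -4.339 -2.249 2.822
v -4.019 -2.23 2.674
v -3.684 -2.123 2.643
v -3.391 -1.948 2.734
v -3.191 -1.735 2.933
v -3.367 -4.235 -2.135
v -3.884 -4.83 -0.21
v -4.105 -3.395 -2.074
v -4.622 -3.99 -0.148
v -2.338 -3.37 -1.592
v -2.855 -3.965 0.334
v -3.076 -2.53 -1.53
v -3.593 -3.125 0.395
v -3.483 2.221 -1.129
v -2.941 2.665 -1.271
v -2.799 1.315 -1.349
v -2.257 1.759 -1.491
v -2.501 1.694 -0.822
v -2.924 2.254 -0.686
v -2.816 1.726 -1.934
v -3.239 2.286 -1.798
v -2.529 2.359 -1.768
v -2.334 2.339 -1.081
v -3.406 1.641 -1.539
v -3.211 1.621 -0.852
v -3.272 2.523 -1.181
v -2.468 1.457 -1.439
v -2.611 1.419 -1.046
v -2.292 1.68 -1.129
v -3.262 2.281 -0.837
v -2.943 2.542 -0.92
v -2.684 1.972 -0.656
v -2.797 1.438 -1.7
v -2.478 1.699 -1.783
v -3.448 2.3 -1.491
v -3.129 2.561 -1.574
v -3.056 2.008 -1.964
v -2.711 2.604 -1.556
v -2.309 2.071 -1.685
v -2.638 2.051 -1.946
v -2.887 2.381 -1.866
v -2.597 2.592 -1.152
v -2.194 2.06 -1.281
v -2.338 2.022 -0.888
v -2.586 2.351 -0.808
v -2.354 2.412 -1.444
v -3.546 1.92 -1.339
v -3.143 1.388 -1.468
v -3.154 1.629 -1.812
v -3.402 1.958 -1.732
v -3.431 1.909 -0.935
v -3.029 1.376 -1.064
v -2.853 1.599 -0.754
v -3.102 1.929 -0.674
v -3.386 1.568 -1.176
v 0.994 3.101 -0.487
v 1.484 3.217 -0.573
v 1.935 2.635 1.222
v 1.446 2.519 1.307
v 1.4 3.411 -0.489
v 1.851 2.828 1.306
v 1.236 3.543 -0.405
v 1.687 2.961 1.39
v 1.024 3.588 -0.337
v 1.475 3.005 1.458
v 0.806 3.536 -0.299
v 1.257 2.954 1.496
v 0.625 3.398 -0.298
v 1.077 2.816 1.496
v 0.518 3.202 -0.335
v 0.969 2.619 1.46
v 0.505 2.985 -0.402
v 0.956 2.403 1.393
v 0.589 2.792 -0.486
v 1.04 2.209 1.309
v 0.753 2.659 -0.57
v 1.204 2.077 1.225
v 0.965 2.615 -0.638
v 1.416 2.032 1.157
v 1.183 2.666 -0.676
v 1.634 2.084 1.119
v 1.363 2.804 -0.676
v 1.815 2.222 1.118
v 1.471 3.001 -0.64
v 1.922 2.418 1.155
f 2 1 5
f 2 5 3
f 3 5 6
f 3 6 4
f 5 1 7
f 5 7 6
f 6 7 8
f 6 8 4
f 7 1 9
f 7 9 8
f 8 9 10
f 8 10 4
f 9 1 11
f 9 11 10
f 10 11 12
f 10 12 4
f 11 1 13
f 11 13 12
f 12 13 14
f 12 14 4
f 13 1 15
f 13 15 14
f 14 15 16
f 14 16 4
f 15 1 17
f 15 17 16
f 16 17 18
f 16 18 4
f 17 1 19
f 17 19 18
f 18 19 20
f 18 20 4
f 19 1 21
f 19 21 20
f 20 21 22
f 20 22 4
f 21 1 23
f 21 23 22
f 22 23 24
f 22 24 4
f 23 1 25
f 23 25 24
f 24 25 26
f 24 26 4
f 25 1 27
f 25 27 26
f 26 27 28
f 26 28 4
f 27 1 2
f 27 2 28
f 28 2 3
f 28 3 4
f 30 29 32
f 30 32 31
f 32 29 33
f 32 33 31
f 33 29 34
f 33 34 31
f 34 29 35
f 34 35 31
f 35 29 36
f 35 36 31
f 36 29 37
f 36 37 31
f 37 29 38
f 37 38 31
f 38 29 39
f 38 39 31
f 39 29 40
f 39 40 31
f 40 29 41
f 40 41 31
f 41 29 42
f 41 42 31
f 42 29 43
f 42 43 31
f 43 29 44
f 43 44 31
f 44 29 45
f 44 45 31
f 45 29 30
f 45 30 31
f 47 49 46
f 50 47 46
f 46 49 48
f 48 50 46
f 47 53 49
f 51 47 50
f 51 53 47
f 49 53 48
f 52 50 48
f 48 53 52
f 52 51 50
f 53 51 52
f 54 91 70
f 91 65 94
f 70 94 59
f 91 94 70
f 54 70 66
f 70 59 71
f 66 71 55
f 70 71 66
f 54 66 75
f 66 55 76
f 75 76 61
f 66 76 75
f 54 75 87
f 75 61 90
f 87 90 64
f 75 90 87
f 54 87 91
f 87 64 95
f 91 95 65
f 87 95 91
f 55 71 82
f 71 59 85
f 82 85 63
f 71 85 82
f 59 94 72
f 94 65 93
f 72 93 58
f 94 93 72
f 65 95 92
f 95 64 88
f 92 88 56
f 95 88 92
f 64 90 89
f 90 61 77
f 89 77 60
f 90 77 89
f 61 76 81
f 76 55 78
f 81 78 62
f 76 78 81
f 57 83 69
f 83 63 84
f 69 84 58
f 83 84 69
f 57 69 67
f 69 58 68
f 67 68 56
f 69 68 67
f 57 67 74
f 67 56 73
f 74 73 60
f 67 73 74
f 57 74 79
f 74 60 80
f 79 80 62
f 74 80 79
f 57 79 83
f 79 62 86
f 83 86 63
f 79 86 83
f 58 84 72
f 84 63 85
f 72 85 59
f 84 85 72
f 56 68 92
f 68 58 93
f 92 93 65
f 68 93 92
f 60 73 89
f 73 56 88
f 89 88 64
f 73 88 89
f 62 80 81
f 80 60 77
f 81 77 61
f 80 77 81
f 63 86 82
f 86 62 78
f 82 78 55
f 86 78 82
f 97 96 100
f 97 100 98
f 98 100 101
f 98 101 99
f 100 96 102
f 100 102 101
f 101 102 103
f 101 103 99
f 102 96 104
f 102 104 103
f 103 104 105
f 103 105 99
f 104 96 106
f 104 106 105
f 105 106 107
f 105 107 99
f 106 96 108
f 106 108 107
f 107 108 109
f 107 109 99
f 108 96 110
f 108 110 109
f 109 110 111
f 109 111 99
f 110 96 112
f 110 112 111
f 111 112 113
f 111 113 99
f 112 96 114
f 112 114 113
f 113 114 115
f 113 115 99
f 114 96 116
f 114 116 115
f 115 116 117
f 115 117 99
f 116 96 118
f 116 118 117
f 117 118 119
f 117 119 99
f 118 96 120
f 118 120 119
f 119 120 121
f 119 121 99
f 120 96 122
f 120 122 121
f 121 122 123
f 121 123 99
f 122 96 124
f 122 124 123
f 123 124 125
f 123 125 99
f 124 96 97
f 124 97 125
f 125 97 98
f 125 98 99



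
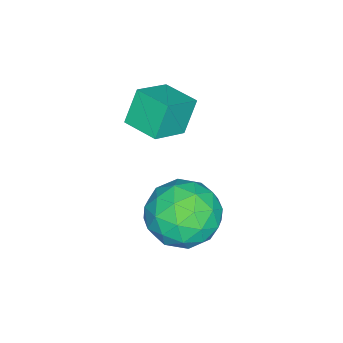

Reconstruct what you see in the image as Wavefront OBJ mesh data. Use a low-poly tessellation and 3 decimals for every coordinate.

v -2.632 1.189 -0.469
v -3.171 1.328 0.56
v -2.283 2.263 -0.432
v -2.821 2.402 0.598
v -1.559 0.818 0.142
v -2.097 0.957 1.172
v -1.209 1.892 0.18
v -1.748 2.031 1.209
v -1.759 3.06 -2.368
v -1.086 3.92 -2.02
v -0.274 1.96 -2.52
v 0.399 2.82 -2.172
v -0.331 2.33 -1.437
v -1.249 3.01 -1.343
v -0.111 2.87 -3.197
v -1.029 3.55 -3.103
v -0.068 3.803 -2.532
v -0.204 3.469 -1.444
v -1.156 2.411 -3.096
v -1.292 2.077 -2.008
v -1.553 3.587 -2.181
v 0.193 2.293 -2.359
v -0.236 2.005 -1.927
v 0.159 2.511 -1.722
v -1.649 3.052 -1.783
v -1.253 3.557 -1.578
v -0.81 2.622 -1.235
v -0.107 2.323 -2.962
v 0.289 2.828 -2.757
v -1.519 3.369 -2.818
v -1.124 3.875 -2.613
v -0.55 3.258 -3.305
v -0.559 4.023 -2.277
v 0.314 3.377 -2.366
v 0.015 3.406 -2.969
v -0.525 3.806 -2.914
v -0.639 3.827 -1.638
v 0.234 3.18 -1.727
v -0.195 2.892 -1.295
v -0.735 3.292 -1.24
v -0.04 3.758 -1.939
v -1.594 2.7 -2.813
v -0.721 2.053 -2.902
v -0.625 2.588 -3.3
v -1.165 2.988 -3.245
v -1.674 2.503 -2.174
v -0.801 1.857 -2.263
v -0.835 2.074 -1.626
v -1.375 2.474 -1.571
v -1.32 2.122 -2.601
f 2 4 1
f 5 2 1
f 1 4 3
f 3 5 1
f 2 8 4
f 6 2 5
f 6 8 2
f 4 8 3
f 7 5 3
f 3 8 7
f 7 6 5
f 8 6 7
f 9 46 25
f 46 20 49
f 25 49 14
f 46 49 25
f 9 25 21
f 25 14 26
f 21 26 10
f 25 26 21
f 9 21 30
f 21 10 31
f 30 31 16
f 21 31 30
f 9 30 42
f 30 16 45
f 42 45 19
f 30 45 42
f 9 42 46
f 42 19 50
f 46 50 20
f 42 50 46
f 10 26 37
f 26 14 40
f 37 40 18
f 26 40 37
f 14 49 27
f 49 20 48
f 27 48 13
f 49 48 27
f 20 50 47
f 50 19 43
f 47 43 11
f 50 43 47
f 19 45 44
f 45 16 32
f 44 32 15
f 45 32 44
f 16 31 36
f 31 10 33
f 36 33 17
f 31 33 36
f 12 38 24
f 38 18 39
f 24 39 13
f 38 39 24
f 12 24 22
f 24 13 23
f 22 23 11
f 24 23 22
f 12 22 29
f 22 11 28
f 29 28 15
f 22 28 29
f 12 29 34
f 29 15 35
f 34 35 17
f 29 35 34
f 12 34 38
f 34 17 41
f 38 41 18
f 34 41 38
f 13 39 27
f 39 18 40
f 27 40 14
f 39 40 27
f 11 23 47
f 23 13 48
f 47 48 20
f 23 48 47
f 15 28 44
f 28 11 43
f 44 43 19
f 28 43 44
f 17 35 36
f 35 15 32
f 36 32 16
f 35 32 36
f 18 41 37
f 41 17 33
f 37 33 10
f 41 33 37



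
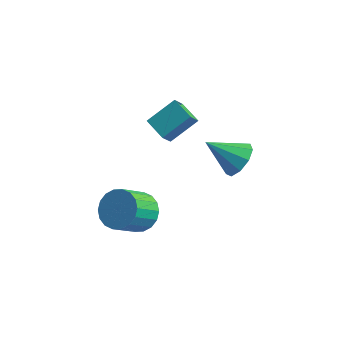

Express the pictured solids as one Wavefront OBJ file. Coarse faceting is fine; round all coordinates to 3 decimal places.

v -1.19 0.8 2.23
v -0.321 1.955 3.18
v -1.116 1.488 1.325
v -0.247 2.644 2.275
v -0.113 0.256 1.905
v 0.756 1.412 2.855
v -0.039 0.945 1
v 0.83 2.1 1.95
v -1.036 -0.384 -3.868
v 0.022 -0.649 -3.73
v -0.465 -1.92 -2.433
v -1.524 -1.656 -2.572
v -0.044 -0.291 -3.404
v -0.531 -1.562 -2.107
v -0.307 0.049 -3.169
v -0.794 -1.222 -1.872
v -0.714 0.303 -3.073
v -1.201 -0.968 -1.776
v -1.185 0.421 -3.134
v -1.672 -0.85 -1.838
v -1.627 0.379 -3.341
v -2.114 -0.892 -2.045
v -1.952 0.186 -3.653
v -2.439 -1.085 -2.356
v -2.095 -0.12 -4.007
v -2.582 -1.391 -2.71
v -2.029 -0.478 -4.333
v -2.516 -1.749 -3.036
v -1.766 -0.818 -4.568
v -2.253 -2.089 -3.271
v -1.359 -1.072 -4.664
v -1.846 -2.343 -3.367
v -0.888 -1.19 -4.602
v -1.375 -2.461 -3.306
v -0.446 -1.148 -4.395
v -0.933 -2.419 -3.099
v -0.121 -0.955 -4.084
v -0.608 -2.226 -2.787
v 2.517 3.11 -1.344
v 3.19 2.696 -0.668
v 0.983 2.59 -0.136
v 3.08 3.381 -0.513
v 2.706 3.94 -0.747
v 2.244 4.11 -1.261
v 1.909 3.811 -1.813
v 1.859 3.185 -2.146
v 2.116 2.523 -2.104
v 2.561 2.136 -1.706
v 2.985 2.204 -1.139
f 2 4 1
f 5 2 1
f 1 4 3
f 3 5 1
f 2 8 4
f 6 2 5
f 6 8 2
f 4 8 3
f 7 5 3
f 3 8 7
f 7 6 5
f 8 6 7
f 10 9 13
f 10 13 11
f 11 13 14
f 11 14 12
f 13 9 15
f 13 15 14
f 14 15 16
f 14 16 12
f 15 9 17
f 15 17 16
f 16 17 18
f 16 18 12
f 17 9 19
f 17 19 18
f 18 19 20
f 18 20 12
f 19 9 21
f 19 21 20
f 20 21 22
f 20 22 12
f 21 9 23
f 21 23 22
f 22 23 24
f 22 24 12
f 23 9 25
f 23 25 24
f 24 25 26
f 24 26 12
f 25 9 27
f 25 27 26
f 26 27 28
f 26 28 12
f 27 9 29
f 27 29 28
f 28 29 30
f 28 30 12
f 29 9 31
f 29 31 30
f 30 31 32
f 30 32 12
f 31 9 33
f 31 33 32
f 32 33 34
f 32 34 12
f 33 9 35
f 33 35 34
f 34 35 36
f 34 36 12
f 35 9 37
f 35 37 36
f 36 37 38
f 36 38 12
f 37 9 10
f 37 10 38
f 38 10 11
f 38 11 12
f 40 39 42
f 40 42 41
f 42 39 43
f 42 43 41
f 43 39 44
f 43 44 41
f 44 39 45
f 44 45 41
f 45 39 46
f 45 46 41
f 46 39 47
f 46 47 41
f 47 39 48
f 47 48 41
f 48 39 49
f 48 49 41
f 49 39 40
f 49 40 41



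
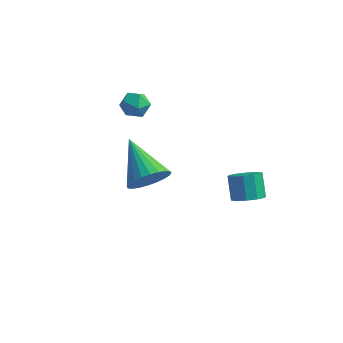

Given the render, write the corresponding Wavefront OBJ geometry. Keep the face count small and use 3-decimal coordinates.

v -3.34 4.271 1.842
v -2.841 3.849 1.733
v -4.039 3.531 1.507
v -3.54 3.109 1.398
v -3.702 3.277 2.018
v -3.27 3.734 2.225
v -3.61 3.646 1.015
v -3.178 4.103 1.222
v -3.008 3.462 1.222
v -3.065 3.235 1.841
v -3.815 4.145 1.399
v -3.872 3.918 2.018
v 1.583 3.155 -1.707
v 2.209 3.229 -1.479
v 1.822 3.738 -0.584
v 1.197 3.665 -0.813
v 2.117 3.561 -1.708
v 1.73 4.071 -0.813
v 1.82 3.738 -1.937
v 1.434 4.248 -1.042
v 1.434 3.693 -2.078
v 1.047 4.202 -1.183
v 1.104 3.442 -2.078
v 0.718 3.952 -1.183
v 0.958 3.082 -1.936
v 0.571 3.591 -1.041
v 1.05 2.749 -1.707
v 0.663 3.259 -0.812
v 1.346 2.572 -1.478
v 0.96 3.082 -0.583
v 1.733 2.618 -1.337
v 1.346 3.127 -0.442
v 2.062 2.868 -1.337
v 1.676 3.378 -0.442
v -1.295 0.609 0.311
v -0.699 1.241 0.45
v -2.665 1.671 1.369
v -0.842 1.348 0.157
v -1.055 1.342 -0.113
v -1.304 1.225 -0.318
v -1.552 1.014 -0.427
v -1.761 0.741 -0.424
v -1.899 0.448 -0.309
v -1.945 0.18 -0.099
v -1.892 -0.023 0.173
v -1.748 -0.129 0.466
v -1.536 -0.123 0.735
v -1.286 -0.006 0.94
v -1.038 0.205 1.049
v -0.83 0.478 1.046
v -0.692 0.77 0.931
v -0.646 1.038 0.722
f 1 12 6
f 1 6 2
f 1 2 8
f 1 8 11
f 1 11 12
f 2 6 10
f 6 12 5
f 12 11 3
f 11 8 7
f 8 2 9
f 4 10 5
f 4 5 3
f 4 3 7
f 4 7 9
f 4 9 10
f 5 10 6
f 3 5 12
f 7 3 11
f 9 7 8
f 10 9 2
f 14 13 17
f 14 17 15
f 15 17 18
f 15 18 16
f 17 13 19
f 17 19 18
f 18 19 20
f 18 20 16
f 19 13 21
f 19 21 20
f 20 21 22
f 20 22 16
f 21 13 23
f 21 23 22
f 22 23 24
f 22 24 16
f 23 13 25
f 23 25 24
f 24 25 26
f 24 26 16
f 25 13 27
f 25 27 26
f 26 27 28
f 26 28 16
f 27 13 29
f 27 29 28
f 28 29 30
f 28 30 16
f 29 13 31
f 29 31 30
f 30 31 32
f 30 32 16
f 31 13 33
f 31 33 32
f 32 33 34
f 32 34 16
f 33 13 14
f 33 14 34
f 34 14 15
f 34 15 16
f 36 35 38
f 36 38 37
f 38 35 39
f 38 39 37
f 39 35 40
f 39 40 37
f 40 35 41
f 40 41 37
f 41 35 42
f 41 42 37
f 42 35 43
f 42 43 37
f 43 35 44
f 43 44 37
f 44 35 45
f 44 45 37
f 45 35 46
f 45 46 37
f 46 35 47
f 46 47 37
f 47 35 48
f 47 48 37
f 48 35 49
f 48 49 37
f 49 35 50
f 49 50 37
f 50 35 51
f 50 51 37
f 51 35 52
f 51 52 37
f 52 35 36
f 52 36 37



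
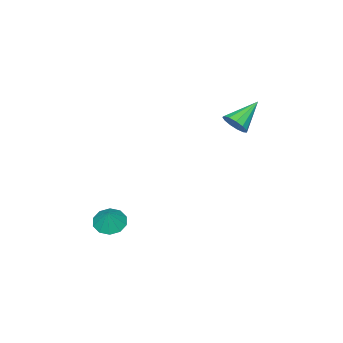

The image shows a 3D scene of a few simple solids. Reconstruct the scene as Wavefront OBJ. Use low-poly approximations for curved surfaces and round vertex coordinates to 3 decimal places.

v 2.876 -1.284 -2.839
v 3.405 -0.821 -3.221
v 3.344 -0.996 -1.841
v 3.009 -0.544 -3.115
v 2.562 -0.551 -2.903
v 2.235 -0.837 -2.667
v 2.153 -1.294 -2.497
v 2.347 -1.747 -2.458
v 2.743 -2.023 -2.564
v 3.19 -2.017 -2.776
v 3.517 -1.731 -3.011
v 3.599 -1.274 -3.181
v -0.974 2.75 3.393
v -0.718 2.346 3.89
v -2.386 2.93 4.267
v -0.615 2.71 3.981
v -0.627 3.087 3.885
v -0.748 3.356 3.633
v -0.942 3.433 3.304
v -1.146 3.293 3.004
v -1.295 2.981 2.827
v -1.342 2.595 2.83
v -1.273 2.258 3.012
v -1.109 2.078 3.314
v -0.902 2.11 3.642
f 2 1 4
f 2 4 3
f 4 1 5
f 4 5 3
f 5 1 6
f 5 6 3
f 6 1 7
f 6 7 3
f 7 1 8
f 7 8 3
f 8 1 9
f 8 9 3
f 9 1 10
f 9 10 3
f 10 1 11
f 10 11 3
f 11 1 12
f 11 12 3
f 12 1 2
f 12 2 3
f 14 13 16
f 14 16 15
f 16 13 17
f 16 17 15
f 17 13 18
f 17 18 15
f 18 13 19
f 18 19 15
f 19 13 20
f 19 20 15
f 20 13 21
f 20 21 15
f 21 13 22
f 21 22 15
f 22 13 23
f 22 23 15
f 23 13 24
f 23 24 15
f 24 13 25
f 24 25 15
f 25 13 14
f 25 14 15



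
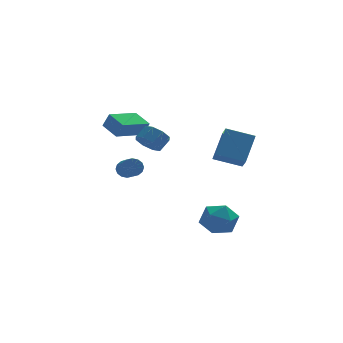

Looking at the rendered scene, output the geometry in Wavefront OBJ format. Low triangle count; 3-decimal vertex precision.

v -1.424 0.049 2.83
v -0.758 -0.086 2.27
v -0.13 0.357 2.911
v -0.796 0.491 3.47
v -1.067 0.503 2.166
v -0.44 0.946 2.806
v -1.585 0.826 2.45
v -0.958 1.269 3.09
v -2.009 0.694 2.957
v -1.381 1.137 3.597
v -2.09 0.183 3.389
v -1.462 0.626 4.03
v -1.78 -0.406 3.494
v -1.153 0.037 4.134
v -1.262 -0.729 3.21
v -0.635 -0.286 3.85
v -0.839 -0.597 2.703
v -0.211 -0.154 3.343
v -3.147 0.607 3.325
v -2.792 0.369 4.252
v -3.752 1.711 3.84
v -3.398 1.473 4.767
v -1.422 1.727 2.953
v -1.068 1.489 3.88
v -2.028 2.831 3.468
v -1.673 2.593 4.395
v -1.911 4.441 -0.753
v -1.601 4.198 -1.306
v -1.598 2.276 -0.461
v -1.909 2.519 0.093
v -1.34 4.294 -1.09
v -1.337 2.371 -0.245
v -1.232 4.429 -0.784
v -1.229 2.506 0.062
v -1.306 4.567 -0.469
v -1.304 2.645 0.377
v -1.543 4.672 -0.23
v -1.54 2.749 0.616
v -1.878 4.715 -0.131
v -1.875 2.792 0.714
v -2.222 4.684 -0.199
v -2.219 2.762 0.646
v -2.483 4.589 -0.415
v -2.48 2.666 0.43
v -2.591 4.454 -0.722
v -2.588 2.531 0.124
v -2.516 4.315 -1.037
v -2.514 2.393 -0.191
v -2.28 4.211 -1.276
v -2.277 2.288 -0.43
v -1.945 4.168 -1.374
v -1.942 2.245 -0.529
v 3.303 -3.204 1.934
v 3.275 -4.13 2.631
v 1.704 -2.761 2.458
v 1.675 -3.688 3.155
v 4.105 -2.092 3.445
v 4.076 -3.019 4.142
v 2.505 -1.65 3.969
v 2.477 -2.576 4.666
v 2.362 -2.882 -1.313
v 3.007 -3.853 -1.635
v 0.733 -3.747 -1.965
v 1.378 -4.718 -2.287
v 1.22 -4.458 -1.117
v 2.227 -3.923 -0.714
v 1.513 -3.677 -2.886
v 2.52 -3.142 -2.483
v 2.482 -4.345 -2.607
v 2.301 -4.827 -1.513
v 1.439 -2.773 -2.087
v 1.258 -3.255 -0.993
f 2 1 5
f 2 5 3
f 3 5 6
f 3 6 4
f 5 1 7
f 5 7 6
f 6 7 8
f 6 8 4
f 7 1 9
f 7 9 8
f 8 9 10
f 8 10 4
f 9 1 11
f 9 11 10
f 10 11 12
f 10 12 4
f 11 1 13
f 11 13 12
f 12 13 14
f 12 14 4
f 13 1 15
f 13 15 14
f 14 15 16
f 14 16 4
f 15 1 17
f 15 17 16
f 16 17 18
f 16 18 4
f 17 1 2
f 17 2 18
f 18 2 3
f 18 3 4
f 20 22 19
f 23 20 19
f 19 22 21
f 21 23 19
f 20 26 22
f 24 20 23
f 24 26 20
f 22 26 21
f 25 23 21
f 21 26 25
f 25 24 23
f 26 24 25
f 28 27 31
f 28 31 29
f 29 31 32
f 29 32 30
f 31 27 33
f 31 33 32
f 32 33 34
f 32 34 30
f 33 27 35
f 33 35 34
f 34 35 36
f 34 36 30
f 35 27 37
f 35 37 36
f 36 37 38
f 36 38 30
f 37 27 39
f 37 39 38
f 38 39 40
f 38 40 30
f 39 27 41
f 39 41 40
f 40 41 42
f 40 42 30
f 41 27 43
f 41 43 42
f 42 43 44
f 42 44 30
f 43 27 45
f 43 45 44
f 44 45 46
f 44 46 30
f 45 27 47
f 45 47 46
f 46 47 48
f 46 48 30
f 47 27 49
f 47 49 48
f 48 49 50
f 48 50 30
f 49 27 51
f 49 51 50
f 50 51 52
f 50 52 30
f 51 27 28
f 51 28 52
f 52 28 29
f 52 29 30
f 54 56 53
f 57 54 53
f 53 56 55
f 55 57 53
f 54 60 56
f 58 54 57
f 58 60 54
f 56 60 55
f 59 57 55
f 55 60 59
f 59 58 57
f 60 58 59
f 61 72 66
f 61 66 62
f 61 62 68
f 61 68 71
f 61 71 72
f 62 66 70
f 66 72 65
f 72 71 63
f 71 68 67
f 68 62 69
f 64 70 65
f 64 65 63
f 64 63 67
f 64 67 69
f 64 69 70
f 65 70 66
f 63 65 72
f 67 63 71
f 69 67 68
f 70 69 62



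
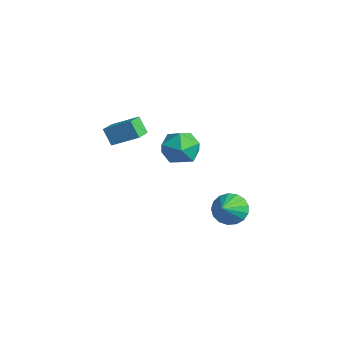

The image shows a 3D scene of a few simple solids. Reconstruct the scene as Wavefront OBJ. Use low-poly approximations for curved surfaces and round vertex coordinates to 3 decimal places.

v -2.627 -0.123 -1.702
v -3.069 -0.269 -0.967
v -1.846 0.715 -1.066
v -2.288 0.568 -0.331
v -2.092 -0.768 -1.509
v -2.534 -0.915 -0.774
v -1.311 0.069 -0.873
v -1.753 -0.077 -0.138
v 2.783 1.878 -3.178
v 3.175 2.467 -2.931
v 3.477 1.122 -2.482
v 2.907 2.437 -2.695
v 2.609 2.28 -2.569
v 2.352 2.03 -2.583
v 2.193 1.745 -2.733
v 2.169 1.491 -2.986
v 2.286 1.325 -3.282
v 2.517 1.286 -3.554
v 2.808 1.382 -3.741
v 3.093 1.592 -3.798
v 3.308 1.867 -3.713
v 3.402 2.145 -3.506
v 3.354 2.361 -3.224
v -2.07 2.274 -2.365
v -1.254 2.731 -2.379
v -1.406 1.109 -1.661
v -0.59 1.566 -1.675
v -1.288 1.872 -1.132
v -1.698 2.592 -1.567
v -0.962 1.248 -2.473
v -1.372 1.968 -2.908
v -0.569 2.097 -2.446
v -0.77 2.482 -1.617
v -1.89 1.358 -2.423
v -2.091 1.743 -1.594
f 2 4 1
f 5 2 1
f 1 4 3
f 3 5 1
f 2 8 4
f 6 2 5
f 6 8 2
f 4 8 3
f 7 5 3
f 3 8 7
f 7 6 5
f 8 6 7
f 10 9 12
f 10 12 11
f 12 9 13
f 12 13 11
f 13 9 14
f 13 14 11
f 14 9 15
f 14 15 11
f 15 9 16
f 15 16 11
f 16 9 17
f 16 17 11
f 17 9 18
f 17 18 11
f 18 9 19
f 18 19 11
f 19 9 20
f 19 20 11
f 20 9 21
f 20 21 11
f 21 9 22
f 21 22 11
f 22 9 23
f 22 23 11
f 23 9 10
f 23 10 11
f 24 35 29
f 24 29 25
f 24 25 31
f 24 31 34
f 24 34 35
f 25 29 33
f 29 35 28
f 35 34 26
f 34 31 30
f 31 25 32
f 27 33 28
f 27 28 26
f 27 26 30
f 27 30 32
f 27 32 33
f 28 33 29
f 26 28 35
f 30 26 34
f 32 30 31
f 33 32 25



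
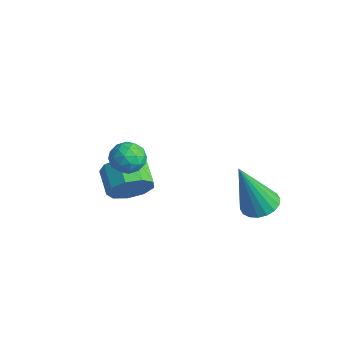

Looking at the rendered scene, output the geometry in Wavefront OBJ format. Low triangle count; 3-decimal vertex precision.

v 1.64 -0.053 3.843
v 1.919 0.37 3.45
v 2.121 -0.83 3.35
v 2.4 -0.407 2.957
v 2.569 -0.43 3.575
v 2.272 0.05 3.88
v 1.768 -0.51 2.92
v 1.471 -0.03 3.225
v 1.998 0.087 2.88
v 2.494 0.137 3.284
v 1.546 -0.597 3.516
v 2.042 -0.547 3.92
v 1.738 0.226 3.69
v 2.302 -0.686 3.11
v 2.402 -0.7 3.473
v 2.566 -0.452 3.242
v 1.945 0.038 3.943
v 2.109 0.287 3.712
v 2.491 -0.183 3.785
v 1.931 -0.747 3.088
v 2.095 -0.498 2.857
v 1.474 -0.008 3.558
v 1.638 0.24 3.327
v 1.549 -0.277 3.015
v 1.948 0.309 3.124
v 2.23 -0.147 2.833
v 1.859 -0.208 2.812
v 1.685 0.074 2.991
v 2.239 0.338 3.361
v 2.522 -0.118 3.071
v 2.621 -0.132 3.435
v 2.447 0.15 3.614
v 2.286 0.172 3.026
v 1.518 -0.342 3.729
v 1.801 -0.798 3.439
v 1.593 -0.61 3.186
v 1.419 -0.328 3.365
v 1.81 -0.313 3.967
v 2.092 -0.769 3.676
v 2.355 -0.534 3.809
v 2.181 -0.252 3.988
v 1.754 -0.632 3.774
v 0.166 0.866 0.066
v 0.44 0.521 0.77
v -0.472 0.749 1.237
v -0.746 1.094 0.534
v 0.573 1.073 0.759
v -0.339 1.301 1.227
v 0.515 1.528 0.425
v -0.397 1.756 0.892
v 0.294 1.673 -0.078
v -0.618 1.901 0.39
v 0.013 1.441 -0.513
v -0.899 1.669 -0.045
v -0.197 0.939 -0.677
v -1.109 1.167 -0.209
v -0.236 0.404 -0.493
v -1.149 0.632 -0.026
v -0.088 0.084 -0.048
v -1 0.312 0.42
v 0.179 0.13 0.451
v -0.733 0.359 0.918
v 3.23 3.966 0.246
v 3.9 3.806 0.216
v 3.13 3.174 2.274
v 3.904 4.092 0.328
v 3.773 4.353 0.424
v 3.535 4.538 0.484
v 3.237 4.609 0.497
v 2.937 4.553 0.461
v 2.696 4.381 0.382
v 2.56 4.127 0.276
v 2.557 3.841 0.164
v 2.687 3.58 0.068
v 2.925 3.395 0.008
v 3.223 3.324 -0.006
v 3.523 3.38 0.031
v 3.765 3.552 0.11
f 1 38 17
f 38 12 41
f 17 41 6
f 38 41 17
f 1 17 13
f 17 6 18
f 13 18 2
f 17 18 13
f 1 13 22
f 13 2 23
f 22 23 8
f 13 23 22
f 1 22 34
f 22 8 37
f 34 37 11
f 22 37 34
f 1 34 38
f 34 11 42
f 38 42 12
f 34 42 38
f 2 18 29
f 18 6 32
f 29 32 10
f 18 32 29
f 6 41 19
f 41 12 40
f 19 40 5
f 41 40 19
f 12 42 39
f 42 11 35
f 39 35 3
f 42 35 39
f 11 37 36
f 37 8 24
f 36 24 7
f 37 24 36
f 8 23 28
f 23 2 25
f 28 25 9
f 23 25 28
f 4 30 16
f 30 10 31
f 16 31 5
f 30 31 16
f 4 16 14
f 16 5 15
f 14 15 3
f 16 15 14
f 4 14 21
f 14 3 20
f 21 20 7
f 14 20 21
f 4 21 26
f 21 7 27
f 26 27 9
f 21 27 26
f 4 26 30
f 26 9 33
f 30 33 10
f 26 33 30
f 5 31 19
f 31 10 32
f 19 32 6
f 31 32 19
f 3 15 39
f 15 5 40
f 39 40 12
f 15 40 39
f 7 20 36
f 20 3 35
f 36 35 11
f 20 35 36
f 9 27 28
f 27 7 24
f 28 24 8
f 27 24 28
f 10 33 29
f 33 9 25
f 29 25 2
f 33 25 29
f 44 43 47
f 44 47 45
f 45 47 48
f 45 48 46
f 47 43 49
f 47 49 48
f 48 49 50
f 48 50 46
f 49 43 51
f 49 51 50
f 50 51 52
f 50 52 46
f 51 43 53
f 51 53 52
f 52 53 54
f 52 54 46
f 53 43 55
f 53 55 54
f 54 55 56
f 54 56 46
f 55 43 57
f 55 57 56
f 56 57 58
f 56 58 46
f 57 43 59
f 57 59 58
f 58 59 60
f 58 60 46
f 59 43 61
f 59 61 60
f 60 61 62
f 60 62 46
f 61 43 44
f 61 44 62
f 62 44 45
f 62 45 46
f 64 63 66
f 64 66 65
f 66 63 67
f 66 67 65
f 67 63 68
f 67 68 65
f 68 63 69
f 68 69 65
f 69 63 70
f 69 70 65
f 70 63 71
f 70 71 65
f 71 63 72
f 71 72 65
f 72 63 73
f 72 73 65
f 73 63 74
f 73 74 65
f 74 63 75
f 74 75 65
f 75 63 76
f 75 76 65
f 76 63 77
f 76 77 65
f 77 63 78
f 77 78 65
f 78 63 64
f 78 64 65



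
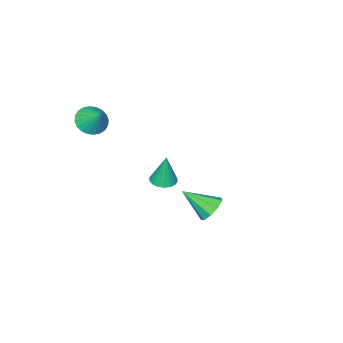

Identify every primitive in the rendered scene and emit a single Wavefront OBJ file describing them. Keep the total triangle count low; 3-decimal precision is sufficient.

v 1.652 -2.228 2.094
v 2.476 -2.37 2.02
v 1.888 -1.332 3.006
v 2.432 -2.133 1.798
v 2.269 -1.91 1.621
v 2.011 -1.736 1.517
v 1.7 -1.637 1.5
v 1.38 -1.627 1.574
v 1.102 -1.71 1.727
v 0.908 -1.871 1.936
v 0.827 -2.087 2.169
v 0.872 -2.324 2.391
v 1.035 -2.546 2.567
v 1.292 -2.721 2.672
v 1.604 -2.82 2.689
v 1.923 -2.829 2.615
v 2.201 -2.747 2.462
v 2.395 -2.585 2.253
v 0.711 4.427 -1.296
v 1.191 4.223 -1.863
v 1.409 3.253 -0.284
v 1.409 4.604 -1.571
v 1.3 4.902 -1.151
v 0.916 4.978 -0.799
v 0.436 4.796 -0.679
v 0.085 4.441 -0.849
v 0.027 4.08 -1.228
v 0.29 3.881 -1.639
v 0.749 3.938 -1.89
v -2.849 -1.933 -4.296
v -2.242 -2.279 -4.261
v -2.811 -1.687 -2.524
v -2.151 -1.984 -4.304
v -2.198 -1.679 -4.345
v -2.375 -1.424 -4.377
v -2.645 -1.27 -4.392
v -2.956 -1.247 -4.389
v -3.245 -1.36 -4.367
v -3.456 -1.587 -4.331
v -3.547 -1.882 -4.289
v -3.499 -2.187 -4.247
v -3.323 -2.441 -4.216
v -3.053 -2.596 -4.2
v -2.742 -2.618 -4.204
v -2.452 -2.505 -4.225
f 2 1 4
f 2 4 3
f 4 1 5
f 4 5 3
f 5 1 6
f 5 6 3
f 6 1 7
f 6 7 3
f 7 1 8
f 7 8 3
f 8 1 9
f 8 9 3
f 9 1 10
f 9 10 3
f 10 1 11
f 10 11 3
f 11 1 12
f 11 12 3
f 12 1 13
f 12 13 3
f 13 1 14
f 13 14 3
f 14 1 15
f 14 15 3
f 15 1 16
f 15 16 3
f 16 1 17
f 16 17 3
f 17 1 18
f 17 18 3
f 18 1 2
f 18 2 3
f 20 19 22
f 20 22 21
f 22 19 23
f 22 23 21
f 23 19 24
f 23 24 21
f 24 19 25
f 24 25 21
f 25 19 26
f 25 26 21
f 26 19 27
f 26 27 21
f 27 19 28
f 27 28 21
f 28 19 29
f 28 29 21
f 29 19 20
f 29 20 21
f 31 30 33
f 31 33 32
f 33 30 34
f 33 34 32
f 34 30 35
f 34 35 32
f 35 30 36
f 35 36 32
f 36 30 37
f 36 37 32
f 37 30 38
f 37 38 32
f 38 30 39
f 38 39 32
f 39 30 40
f 39 40 32
f 40 30 41
f 40 41 32
f 41 30 42
f 41 42 32
f 42 30 43
f 42 43 32
f 43 30 44
f 43 44 32
f 44 30 45
f 44 45 32
f 45 30 31
f 45 31 32

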